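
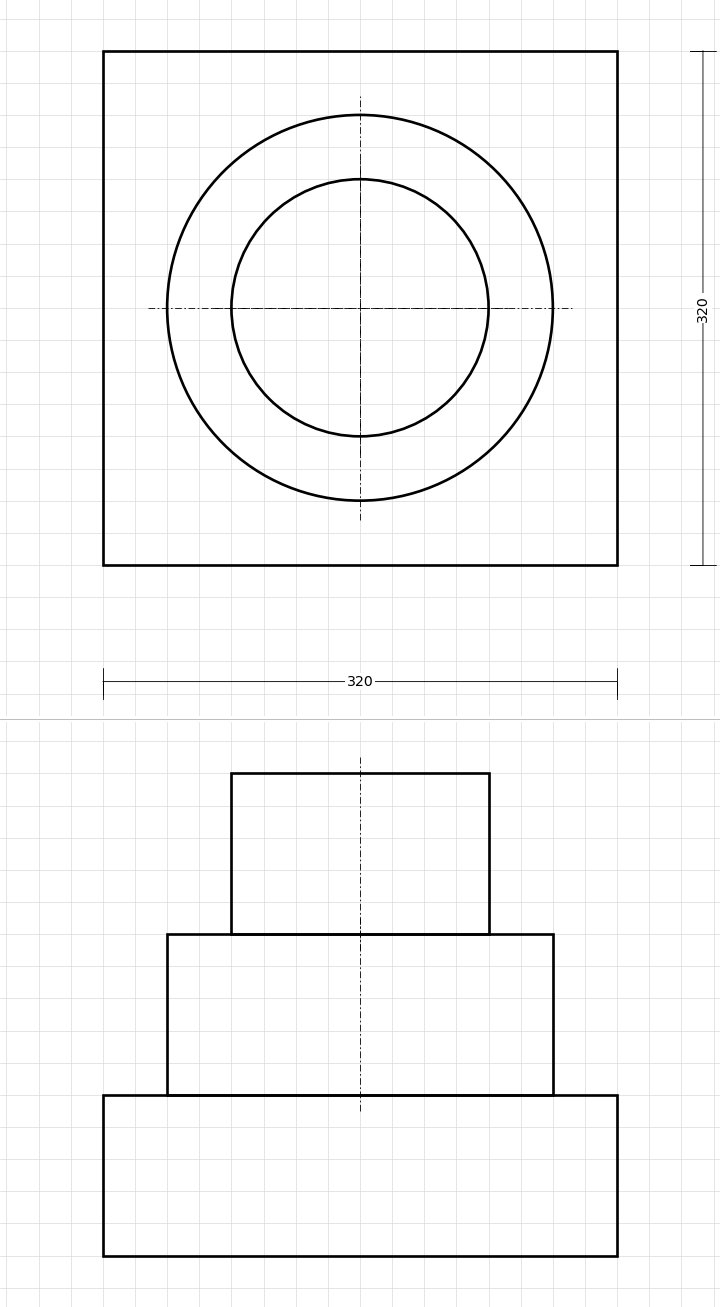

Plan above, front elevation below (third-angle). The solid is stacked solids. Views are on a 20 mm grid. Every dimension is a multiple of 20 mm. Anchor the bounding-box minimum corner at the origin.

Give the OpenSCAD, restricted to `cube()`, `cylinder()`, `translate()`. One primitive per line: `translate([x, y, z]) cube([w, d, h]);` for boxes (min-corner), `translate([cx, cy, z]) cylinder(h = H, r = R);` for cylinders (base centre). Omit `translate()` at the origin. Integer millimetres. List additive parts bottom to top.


cube([320, 320, 100]);
translate([160, 160, 100]) cylinder(h = 100, r = 120);
translate([160, 160, 200]) cylinder(h = 100, r = 80);


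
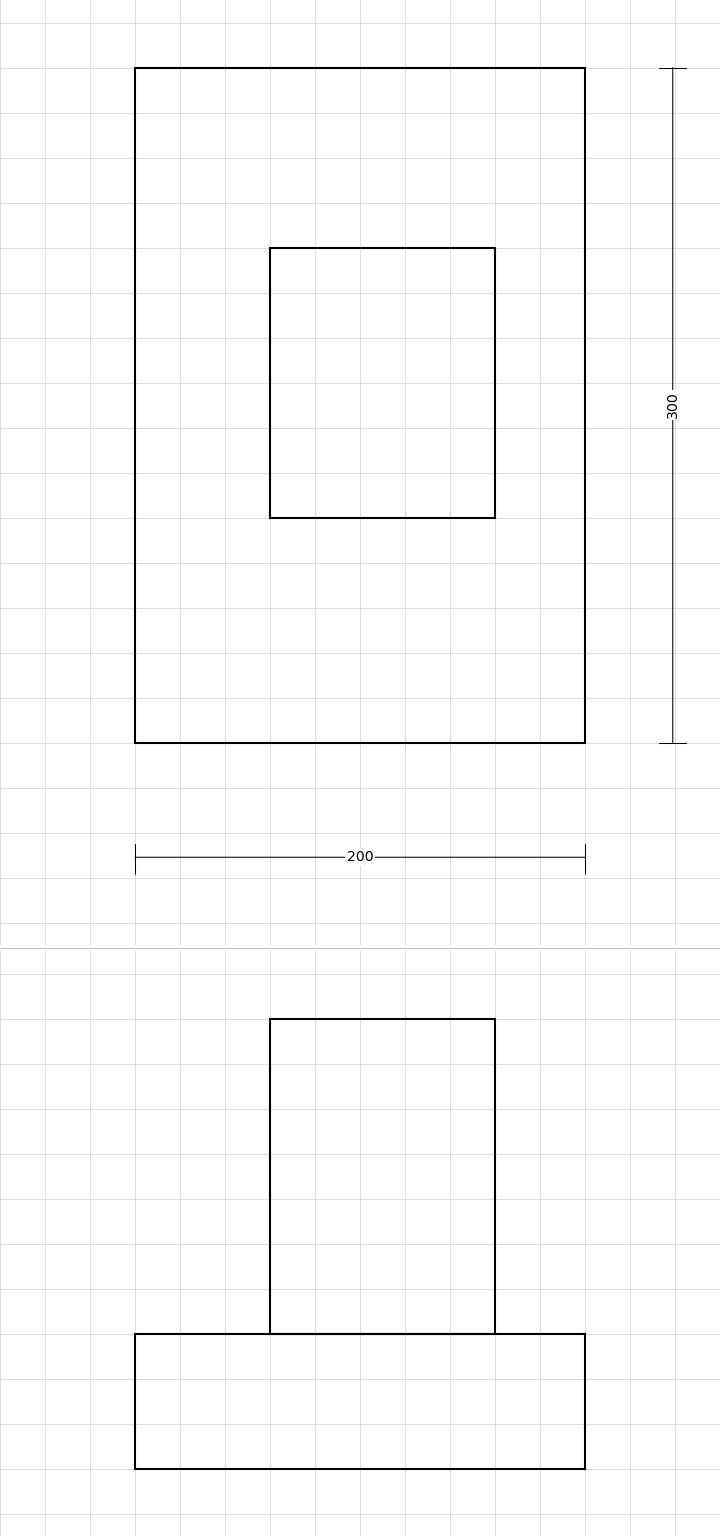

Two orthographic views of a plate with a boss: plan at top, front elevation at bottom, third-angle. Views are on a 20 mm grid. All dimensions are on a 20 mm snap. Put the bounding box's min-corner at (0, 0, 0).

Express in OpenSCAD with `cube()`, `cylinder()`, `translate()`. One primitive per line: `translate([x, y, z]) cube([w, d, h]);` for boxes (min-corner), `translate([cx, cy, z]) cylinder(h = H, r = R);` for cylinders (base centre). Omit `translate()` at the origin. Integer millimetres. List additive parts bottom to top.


cube([200, 300, 60]);
translate([60, 100, 60]) cube([100, 120, 140]);


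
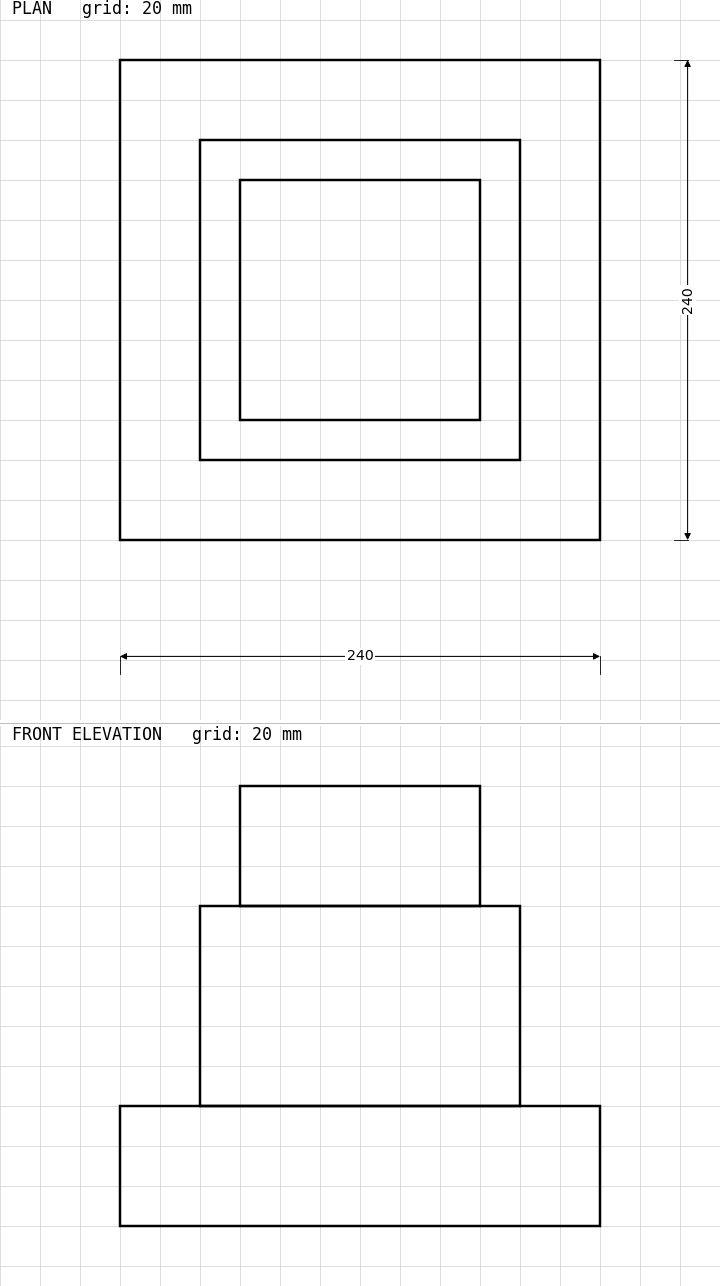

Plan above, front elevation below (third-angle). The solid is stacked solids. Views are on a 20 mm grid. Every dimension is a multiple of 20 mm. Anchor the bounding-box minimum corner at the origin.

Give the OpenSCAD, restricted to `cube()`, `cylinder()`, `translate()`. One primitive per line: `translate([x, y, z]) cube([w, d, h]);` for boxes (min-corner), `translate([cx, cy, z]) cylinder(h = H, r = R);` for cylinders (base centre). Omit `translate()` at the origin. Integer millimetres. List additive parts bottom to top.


cube([240, 240, 60]);
translate([40, 40, 60]) cube([160, 160, 100]);
translate([60, 60, 160]) cube([120, 120, 60]);


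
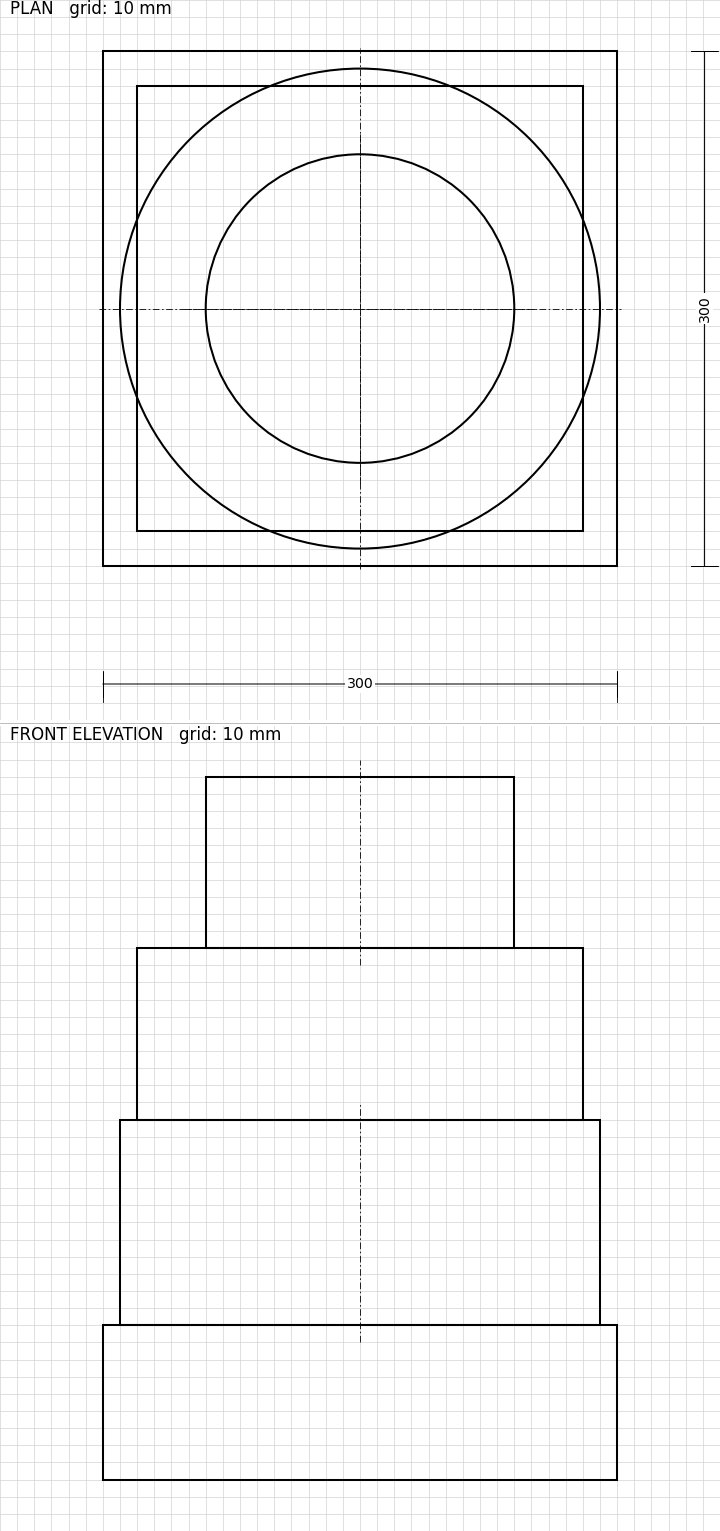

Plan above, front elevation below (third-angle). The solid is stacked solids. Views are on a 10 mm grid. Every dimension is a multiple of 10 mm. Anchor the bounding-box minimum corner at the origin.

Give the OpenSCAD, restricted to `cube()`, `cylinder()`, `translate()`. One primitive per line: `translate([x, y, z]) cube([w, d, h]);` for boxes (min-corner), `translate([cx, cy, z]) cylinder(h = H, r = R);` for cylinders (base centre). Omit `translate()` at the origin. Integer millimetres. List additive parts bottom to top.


cube([300, 300, 90]);
translate([150, 150, 90]) cylinder(h = 120, r = 140);
translate([20, 20, 210]) cube([260, 260, 100]);
translate([150, 150, 310]) cylinder(h = 100, r = 90);


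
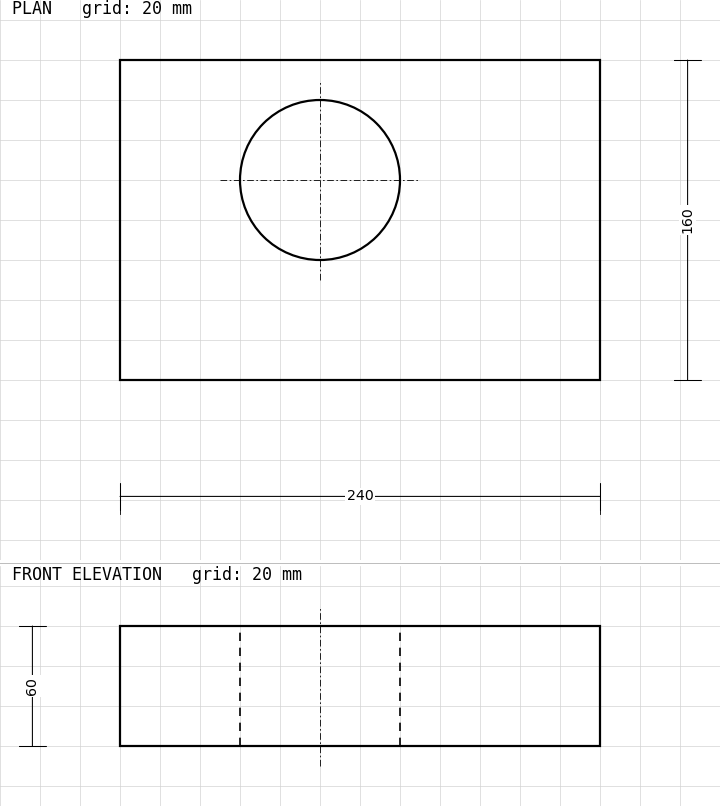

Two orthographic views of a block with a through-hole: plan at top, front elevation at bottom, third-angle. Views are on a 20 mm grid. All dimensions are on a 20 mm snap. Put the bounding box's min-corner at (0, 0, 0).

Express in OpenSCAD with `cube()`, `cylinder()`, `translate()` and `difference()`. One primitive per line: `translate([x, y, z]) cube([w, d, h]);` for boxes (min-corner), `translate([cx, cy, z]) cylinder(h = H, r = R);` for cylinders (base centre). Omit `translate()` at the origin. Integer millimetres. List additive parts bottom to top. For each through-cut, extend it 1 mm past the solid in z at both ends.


difference() {
  cube([240, 160, 60]);
  translate([100, 100, -1]) cylinder(h = 62, r = 40);
}


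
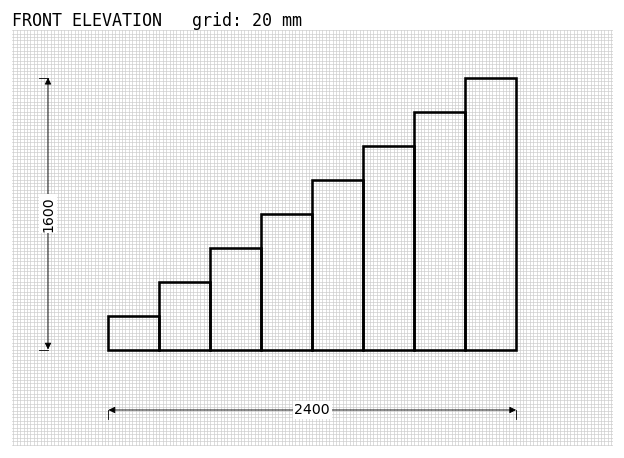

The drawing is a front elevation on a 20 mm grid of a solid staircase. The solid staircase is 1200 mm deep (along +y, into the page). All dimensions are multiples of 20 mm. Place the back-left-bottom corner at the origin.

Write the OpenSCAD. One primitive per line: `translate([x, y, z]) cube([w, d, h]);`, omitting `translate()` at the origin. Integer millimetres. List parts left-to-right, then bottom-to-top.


cube([300, 1200, 200]);
translate([300, 0, 0]) cube([300, 1200, 400]);
translate([600, 0, 0]) cube([300, 1200, 600]);
translate([900, 0, 0]) cube([300, 1200, 800]);
translate([1200, 0, 0]) cube([300, 1200, 1000]);
translate([1500, 0, 0]) cube([300, 1200, 1200]);
translate([1800, 0, 0]) cube([300, 1200, 1400]);
translate([2100, 0, 0]) cube([300, 1200, 1600]);


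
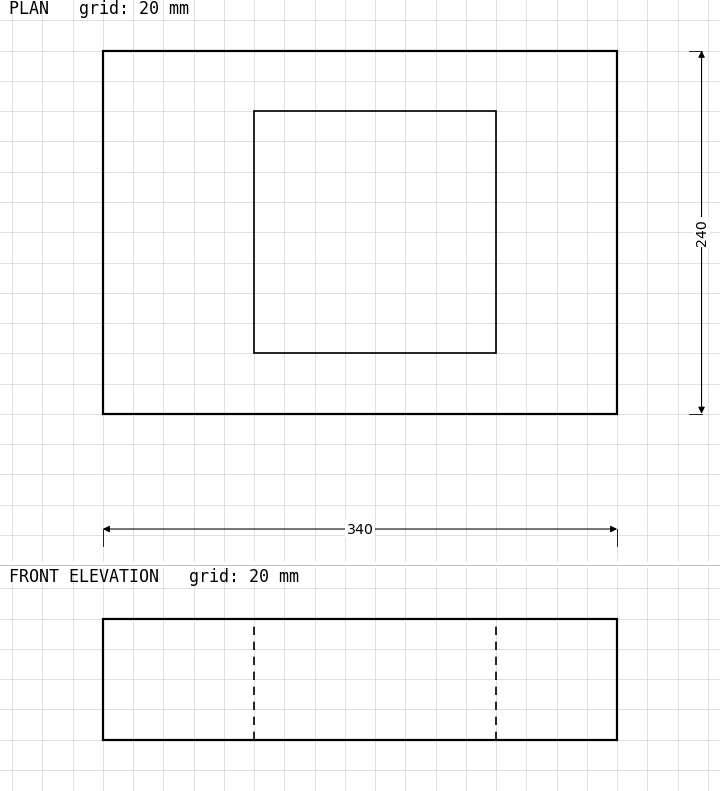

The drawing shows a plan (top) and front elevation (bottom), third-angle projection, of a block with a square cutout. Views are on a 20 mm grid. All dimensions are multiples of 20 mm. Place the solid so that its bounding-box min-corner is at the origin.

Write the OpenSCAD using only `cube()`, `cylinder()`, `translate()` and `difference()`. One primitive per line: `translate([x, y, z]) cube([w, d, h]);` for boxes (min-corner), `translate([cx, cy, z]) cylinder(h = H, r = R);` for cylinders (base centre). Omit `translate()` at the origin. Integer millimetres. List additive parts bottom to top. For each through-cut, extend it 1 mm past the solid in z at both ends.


difference() {
  cube([340, 240, 80]);
  translate([100, 40, -1]) cube([160, 160, 82]);
}


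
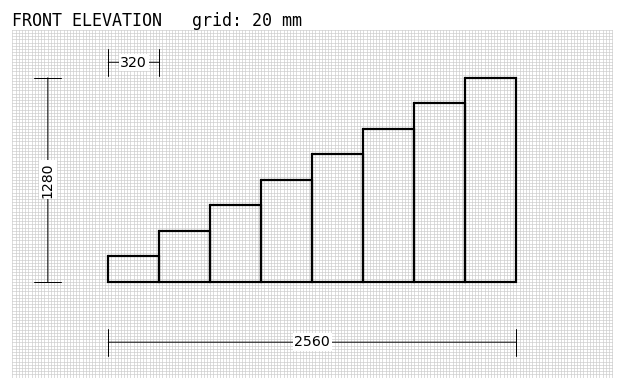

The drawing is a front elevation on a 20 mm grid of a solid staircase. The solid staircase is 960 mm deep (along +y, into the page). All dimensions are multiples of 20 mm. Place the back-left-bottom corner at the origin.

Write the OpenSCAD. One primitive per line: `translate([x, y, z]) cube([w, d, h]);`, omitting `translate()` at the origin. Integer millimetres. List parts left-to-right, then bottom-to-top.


cube([320, 960, 160]);
translate([320, 0, 0]) cube([320, 960, 320]);
translate([640, 0, 0]) cube([320, 960, 480]);
translate([960, 0, 0]) cube([320, 960, 640]);
translate([1280, 0, 0]) cube([320, 960, 800]);
translate([1600, 0, 0]) cube([320, 960, 960]);
translate([1920, 0, 0]) cube([320, 960, 1120]);
translate([2240, 0, 0]) cube([320, 960, 1280]);


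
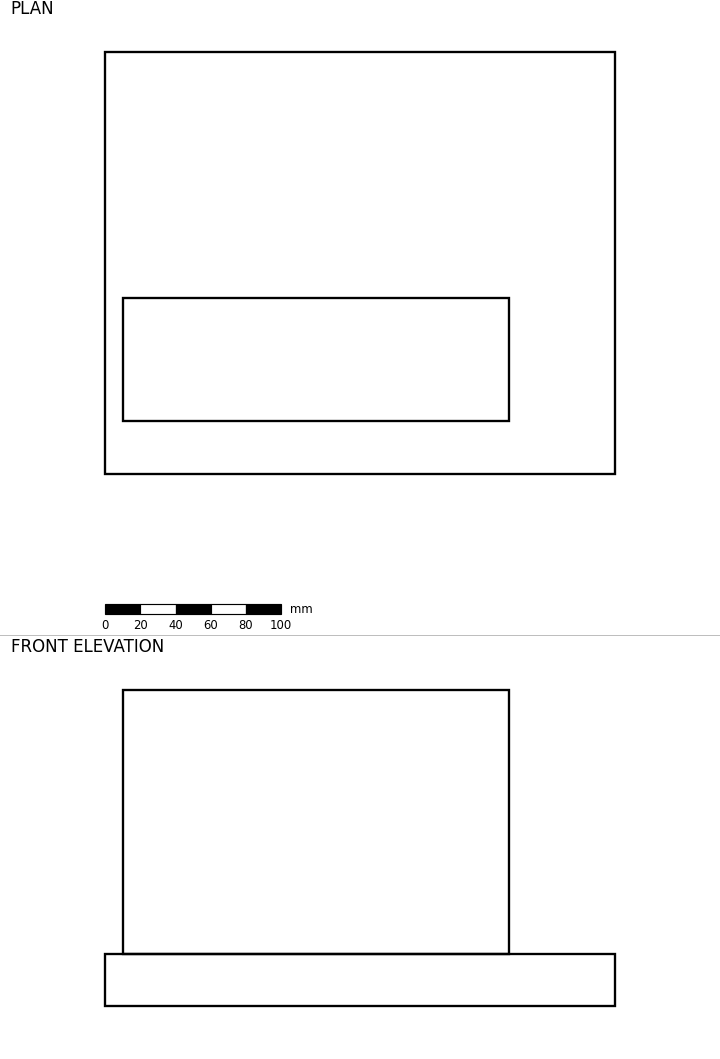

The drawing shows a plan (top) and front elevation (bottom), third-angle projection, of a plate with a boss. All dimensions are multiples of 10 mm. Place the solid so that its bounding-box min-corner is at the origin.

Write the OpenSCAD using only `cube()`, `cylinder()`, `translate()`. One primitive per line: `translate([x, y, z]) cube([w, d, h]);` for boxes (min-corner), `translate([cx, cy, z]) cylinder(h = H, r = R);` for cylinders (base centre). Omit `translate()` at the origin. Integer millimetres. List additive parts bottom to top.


cube([290, 240, 30]);
translate([10, 30, 30]) cube([220, 70, 150]);


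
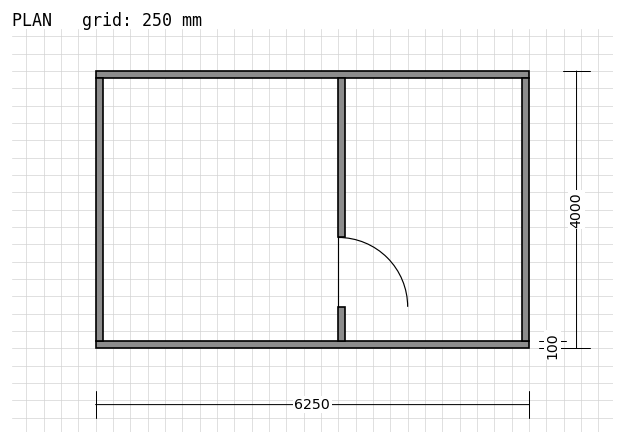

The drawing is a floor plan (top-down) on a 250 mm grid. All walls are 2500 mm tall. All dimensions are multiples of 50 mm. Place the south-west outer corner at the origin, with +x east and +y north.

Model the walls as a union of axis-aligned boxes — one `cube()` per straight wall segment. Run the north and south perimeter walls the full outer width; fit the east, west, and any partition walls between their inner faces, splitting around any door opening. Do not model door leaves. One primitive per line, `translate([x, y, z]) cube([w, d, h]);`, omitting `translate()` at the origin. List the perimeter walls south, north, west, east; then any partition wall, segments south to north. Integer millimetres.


cube([6250, 100, 2500]);
translate([0, 3900, 0]) cube([6250, 100, 2500]);
translate([0, 100, 0]) cube([100, 3800, 2500]);
translate([6150, 100, 0]) cube([100, 3800, 2500]);
translate([3500, 100, 0]) cube([100, 500, 2500]);
translate([3500, 1600, 0]) cube([100, 2300, 2500]);


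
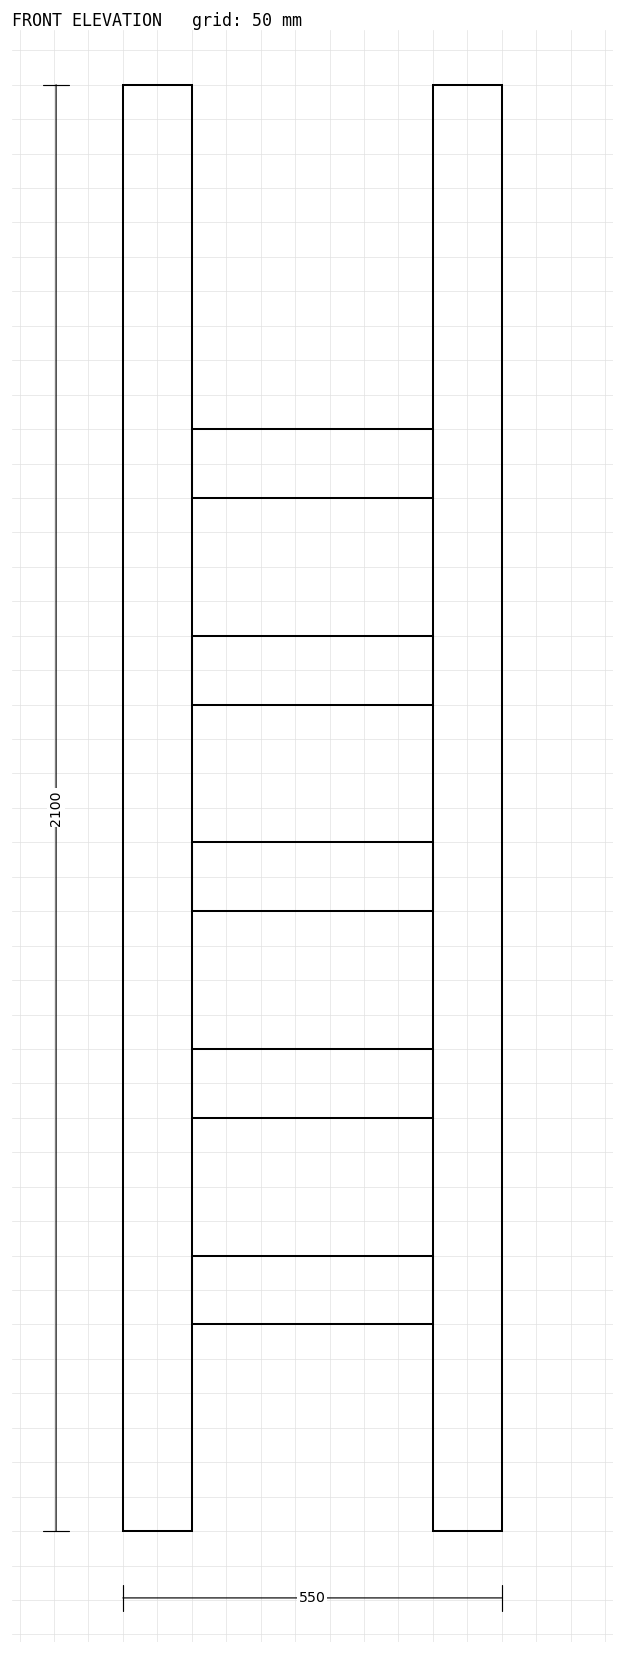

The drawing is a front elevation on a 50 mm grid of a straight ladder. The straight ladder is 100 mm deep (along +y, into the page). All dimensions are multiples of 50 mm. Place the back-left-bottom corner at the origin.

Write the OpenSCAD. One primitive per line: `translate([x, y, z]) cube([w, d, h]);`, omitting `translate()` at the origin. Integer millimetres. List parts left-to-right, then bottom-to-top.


cube([100, 100, 2100]);
translate([100, 0, 300]) cube([350, 100, 100]);
translate([100, 0, 600]) cube([350, 100, 100]);
translate([100, 0, 900]) cube([350, 100, 100]);
translate([100, 0, 1200]) cube([350, 100, 100]);
translate([100, 0, 1500]) cube([350, 100, 100]);
translate([450, 0, 0]) cube([100, 100, 2100]);


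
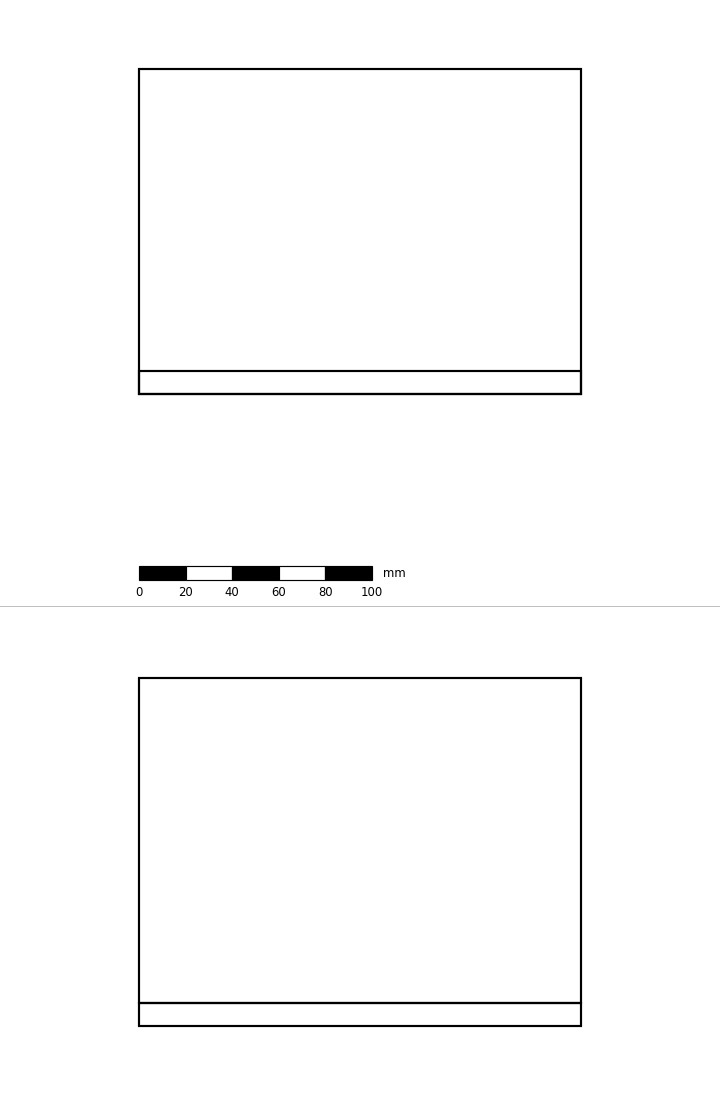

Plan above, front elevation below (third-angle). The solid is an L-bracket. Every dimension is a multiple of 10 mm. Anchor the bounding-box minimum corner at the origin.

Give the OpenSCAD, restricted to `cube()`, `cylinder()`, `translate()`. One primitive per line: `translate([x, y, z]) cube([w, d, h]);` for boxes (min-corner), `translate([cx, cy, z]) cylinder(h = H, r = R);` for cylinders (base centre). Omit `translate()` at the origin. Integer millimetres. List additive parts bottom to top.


cube([190, 140, 10]);
translate([0, 0, 10]) cube([190, 10, 140]);


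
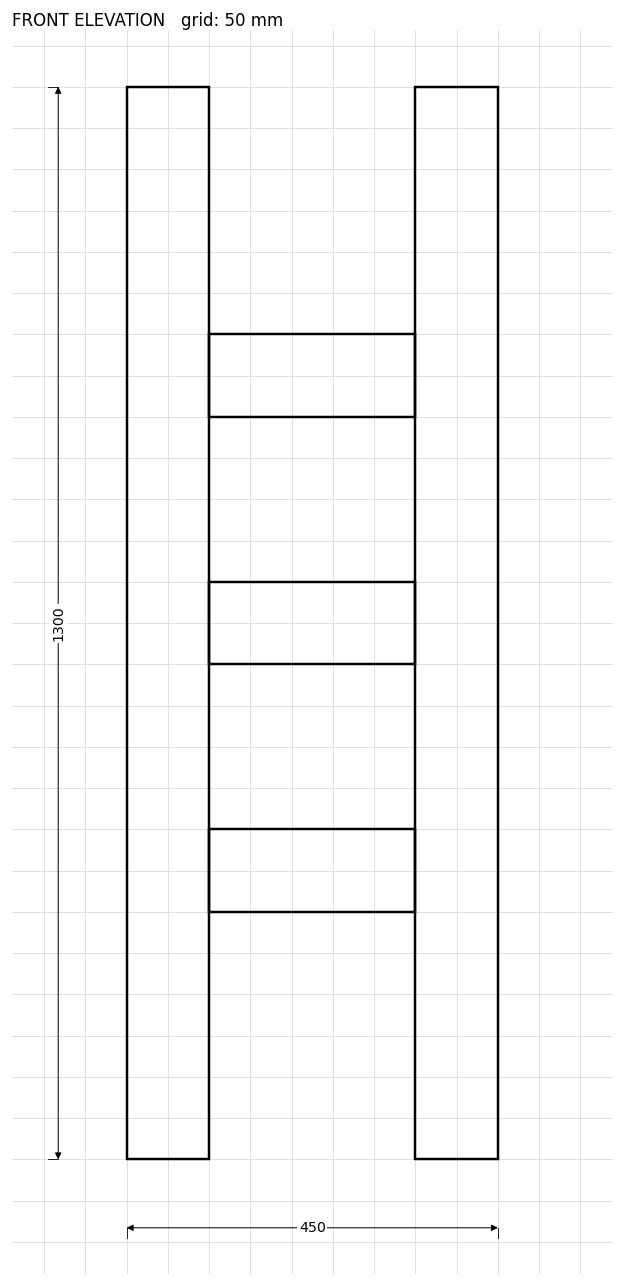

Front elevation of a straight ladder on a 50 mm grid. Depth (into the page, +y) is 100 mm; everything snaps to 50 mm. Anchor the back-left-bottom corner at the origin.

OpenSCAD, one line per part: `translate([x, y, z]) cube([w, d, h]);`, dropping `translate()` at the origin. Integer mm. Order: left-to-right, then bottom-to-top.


cube([100, 100, 1300]);
translate([100, 0, 300]) cube([250, 100, 100]);
translate([100, 0, 600]) cube([250, 100, 100]);
translate([100, 0, 900]) cube([250, 100, 100]);
translate([350, 0, 0]) cube([100, 100, 1300]);


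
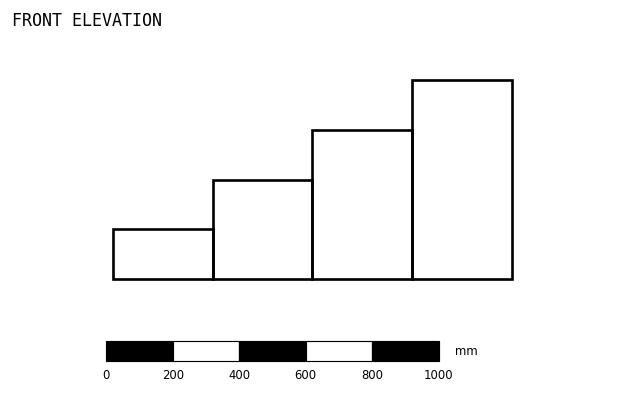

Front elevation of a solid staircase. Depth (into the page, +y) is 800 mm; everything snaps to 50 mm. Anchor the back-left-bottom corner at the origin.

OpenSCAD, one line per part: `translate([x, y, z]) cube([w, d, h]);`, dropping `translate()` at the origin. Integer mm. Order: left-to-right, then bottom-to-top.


cube([300, 800, 150]);
translate([300, 0, 0]) cube([300, 800, 300]);
translate([600, 0, 0]) cube([300, 800, 450]);
translate([900, 0, 0]) cube([300, 800, 600]);


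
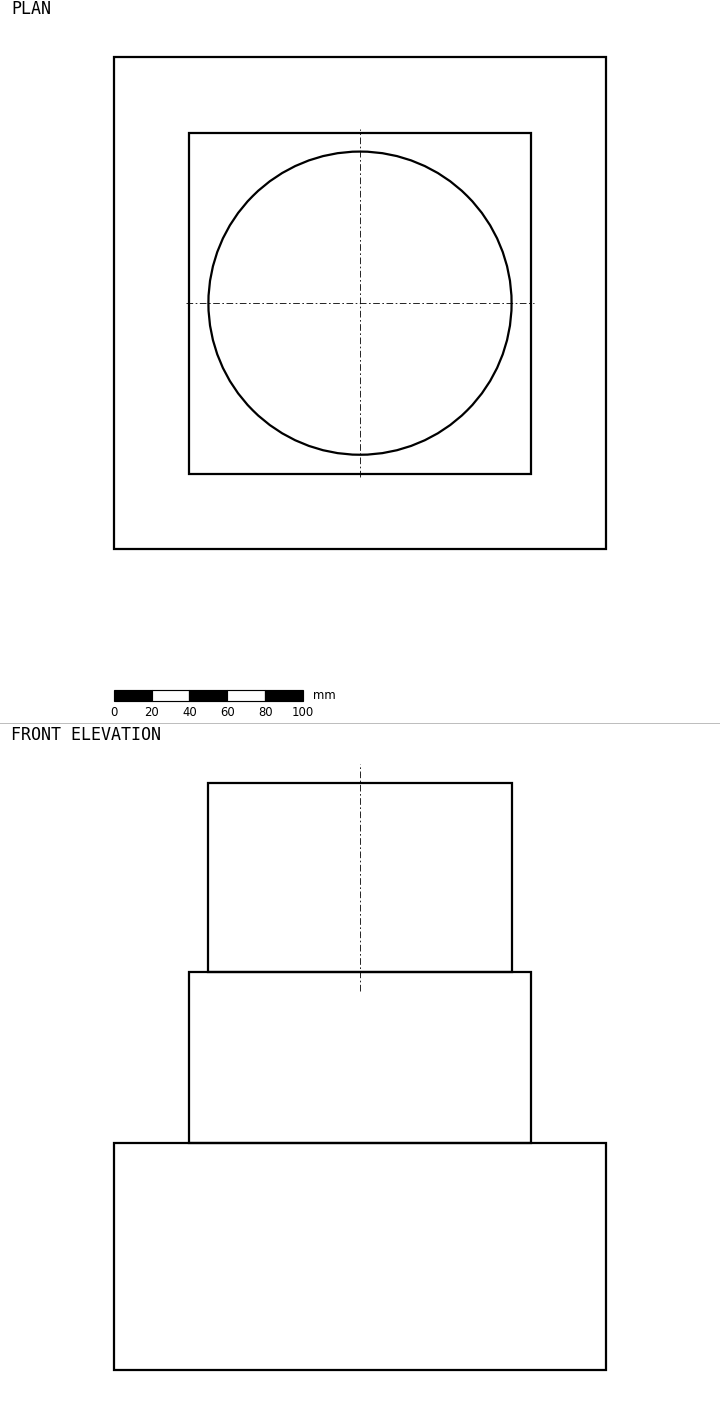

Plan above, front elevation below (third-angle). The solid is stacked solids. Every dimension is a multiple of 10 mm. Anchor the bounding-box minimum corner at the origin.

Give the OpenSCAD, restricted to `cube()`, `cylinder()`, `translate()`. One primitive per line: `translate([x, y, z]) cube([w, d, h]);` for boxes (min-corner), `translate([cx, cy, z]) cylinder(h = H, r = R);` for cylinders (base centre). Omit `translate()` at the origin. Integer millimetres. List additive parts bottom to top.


cube([260, 260, 120]);
translate([40, 40, 120]) cube([180, 180, 90]);
translate([130, 130, 210]) cylinder(h = 100, r = 80);


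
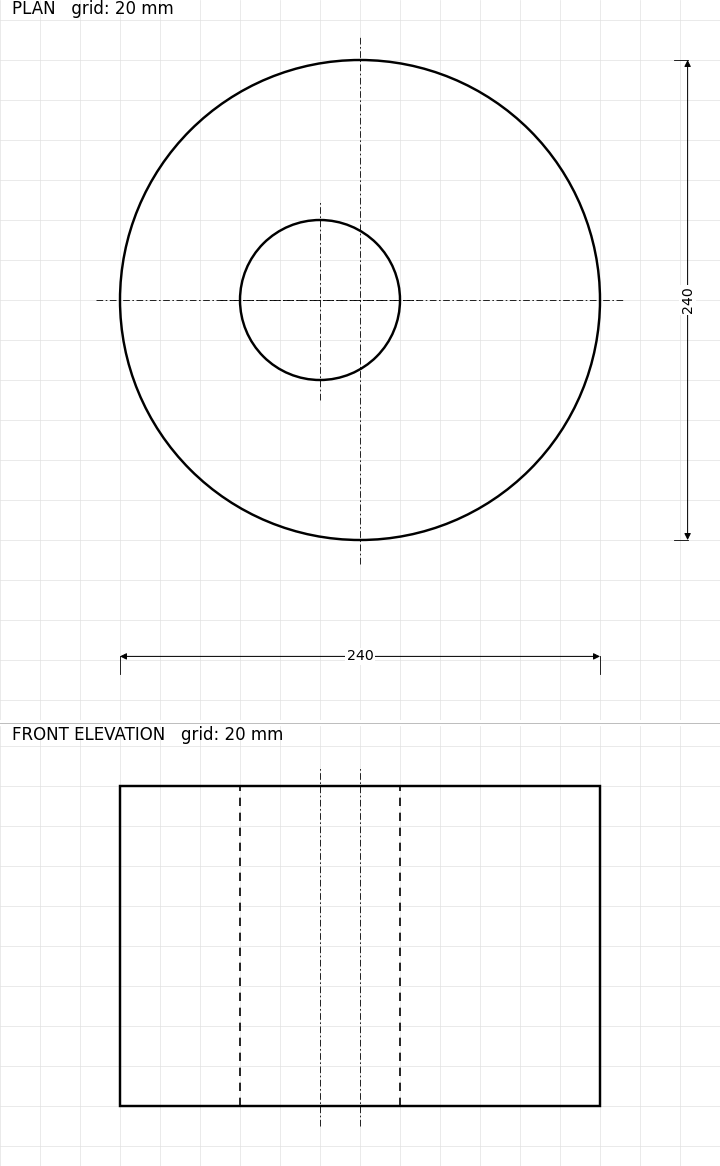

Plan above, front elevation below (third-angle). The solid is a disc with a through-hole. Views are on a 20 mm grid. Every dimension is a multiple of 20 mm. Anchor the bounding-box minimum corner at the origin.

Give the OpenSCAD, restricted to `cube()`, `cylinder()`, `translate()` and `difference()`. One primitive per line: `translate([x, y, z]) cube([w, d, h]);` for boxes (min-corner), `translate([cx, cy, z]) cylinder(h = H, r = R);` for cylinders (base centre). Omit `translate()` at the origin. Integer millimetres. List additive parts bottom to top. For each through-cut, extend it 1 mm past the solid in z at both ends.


difference() {
  translate([120, 120, 0]) cylinder(h = 160, r = 120);
  translate([100, 120, -1]) cylinder(h = 162, r = 40);
}


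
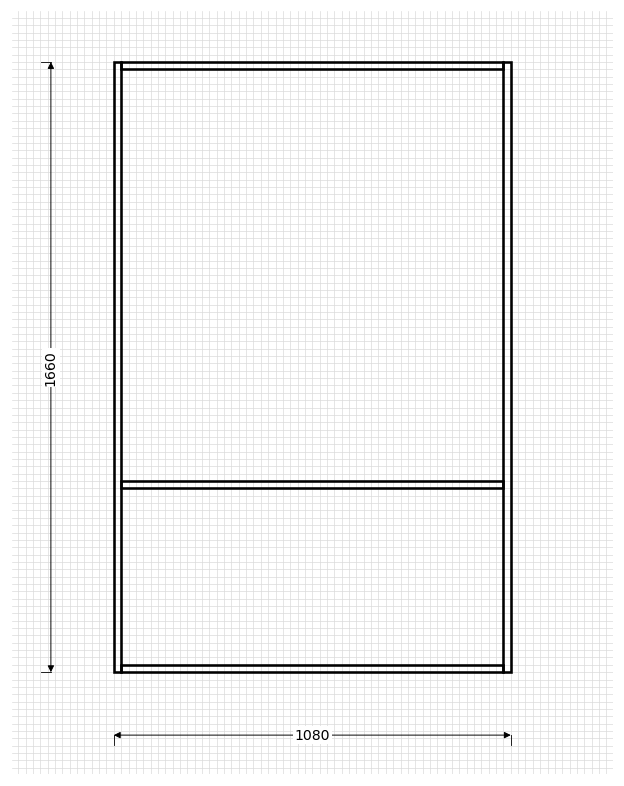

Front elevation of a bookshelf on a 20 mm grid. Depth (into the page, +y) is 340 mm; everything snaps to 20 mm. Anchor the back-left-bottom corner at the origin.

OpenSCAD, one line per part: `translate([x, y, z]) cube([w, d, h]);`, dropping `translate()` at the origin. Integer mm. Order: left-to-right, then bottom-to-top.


cube([20, 340, 1660]);
translate([20, 0, 0]) cube([1040, 340, 20]);
translate([20, 0, 500]) cube([1040, 340, 20]);
translate([20, 0, 1640]) cube([1040, 340, 20]);
translate([1060, 0, 0]) cube([20, 340, 1660]);


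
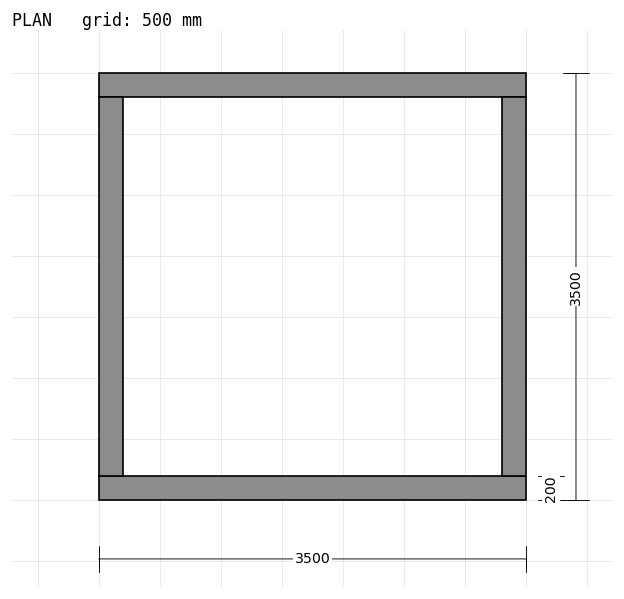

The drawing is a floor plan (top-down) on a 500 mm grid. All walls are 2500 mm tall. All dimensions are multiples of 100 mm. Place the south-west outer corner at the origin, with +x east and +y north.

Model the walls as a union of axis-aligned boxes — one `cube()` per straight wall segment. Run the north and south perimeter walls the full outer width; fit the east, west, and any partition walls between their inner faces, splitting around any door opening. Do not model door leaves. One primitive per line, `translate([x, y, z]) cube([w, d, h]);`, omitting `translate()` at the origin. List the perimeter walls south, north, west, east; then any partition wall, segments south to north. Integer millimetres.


cube([3500, 200, 2500]);
translate([0, 3300, 0]) cube([3500, 200, 2500]);
translate([0, 200, 0]) cube([200, 3100, 2500]);
translate([3300, 200, 0]) cube([200, 3100, 2500]);


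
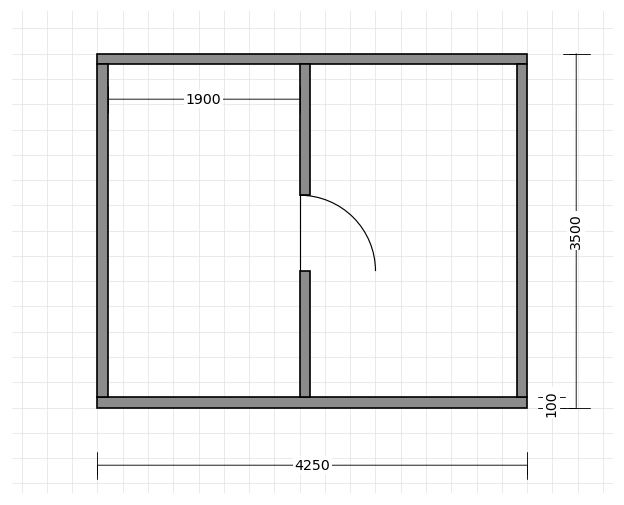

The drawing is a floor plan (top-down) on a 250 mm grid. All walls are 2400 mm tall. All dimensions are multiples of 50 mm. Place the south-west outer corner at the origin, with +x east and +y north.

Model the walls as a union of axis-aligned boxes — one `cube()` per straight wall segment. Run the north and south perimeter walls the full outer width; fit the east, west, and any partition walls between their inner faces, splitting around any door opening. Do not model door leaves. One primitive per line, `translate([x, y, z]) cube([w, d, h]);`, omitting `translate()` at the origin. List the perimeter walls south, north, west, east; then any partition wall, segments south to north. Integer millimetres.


cube([4250, 100, 2400]);
translate([0, 3400, 0]) cube([4250, 100, 2400]);
translate([0, 100, 0]) cube([100, 3300, 2400]);
translate([4150, 100, 0]) cube([100, 3300, 2400]);
translate([2000, 100, 0]) cube([100, 1250, 2400]);
translate([2000, 2100, 0]) cube([100, 1300, 2400]);


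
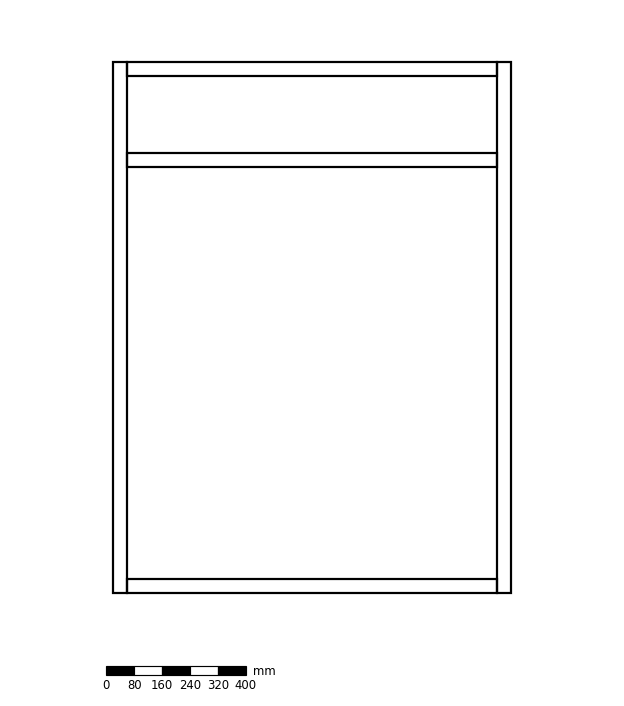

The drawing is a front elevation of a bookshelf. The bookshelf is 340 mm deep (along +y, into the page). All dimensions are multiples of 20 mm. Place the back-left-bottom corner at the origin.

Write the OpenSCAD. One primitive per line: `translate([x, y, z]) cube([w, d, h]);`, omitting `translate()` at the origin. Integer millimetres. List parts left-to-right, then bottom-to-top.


cube([40, 340, 1520]);
translate([40, 0, 0]) cube([1060, 340, 40]);
translate([40, 0, 1220]) cube([1060, 340, 40]);
translate([40, 0, 1480]) cube([1060, 340, 40]);
translate([1100, 0, 0]) cube([40, 340, 1520]);


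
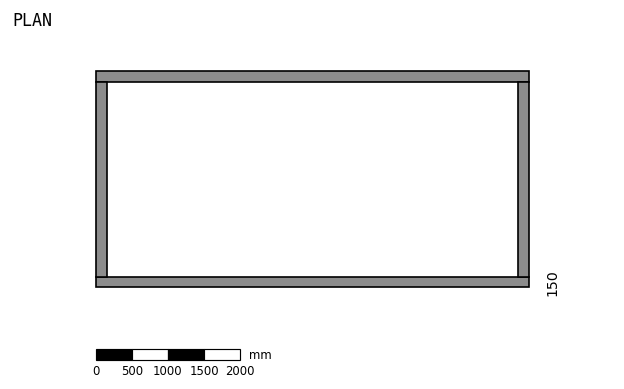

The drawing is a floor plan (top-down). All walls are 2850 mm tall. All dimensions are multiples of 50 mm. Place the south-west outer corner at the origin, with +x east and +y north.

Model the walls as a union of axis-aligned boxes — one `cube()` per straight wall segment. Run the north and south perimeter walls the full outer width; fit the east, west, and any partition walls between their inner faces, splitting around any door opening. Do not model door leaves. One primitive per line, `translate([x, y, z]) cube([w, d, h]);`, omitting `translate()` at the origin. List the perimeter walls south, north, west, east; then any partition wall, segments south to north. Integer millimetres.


cube([6000, 150, 2850]);
translate([0, 2850, 0]) cube([6000, 150, 2850]);
translate([0, 150, 0]) cube([150, 2700, 2850]);
translate([5850, 150, 0]) cube([150, 2700, 2850]);


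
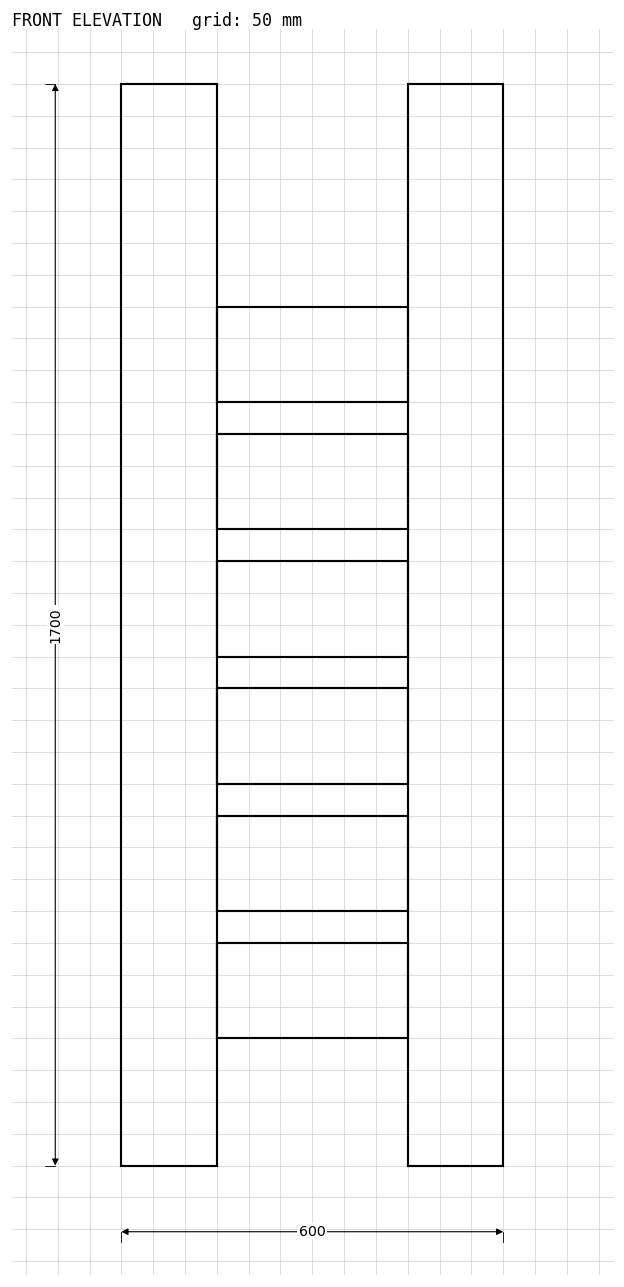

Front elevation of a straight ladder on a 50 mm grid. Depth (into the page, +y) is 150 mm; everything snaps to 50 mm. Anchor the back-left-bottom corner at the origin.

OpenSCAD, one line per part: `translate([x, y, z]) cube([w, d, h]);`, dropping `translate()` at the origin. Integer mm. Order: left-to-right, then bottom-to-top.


cube([150, 150, 1700]);
translate([150, 0, 200]) cube([300, 150, 150]);
translate([150, 0, 400]) cube([300, 150, 150]);
translate([150, 0, 600]) cube([300, 150, 150]);
translate([150, 0, 800]) cube([300, 150, 150]);
translate([150, 0, 1000]) cube([300, 150, 150]);
translate([150, 0, 1200]) cube([300, 150, 150]);
translate([450, 0, 0]) cube([150, 150, 1700]);


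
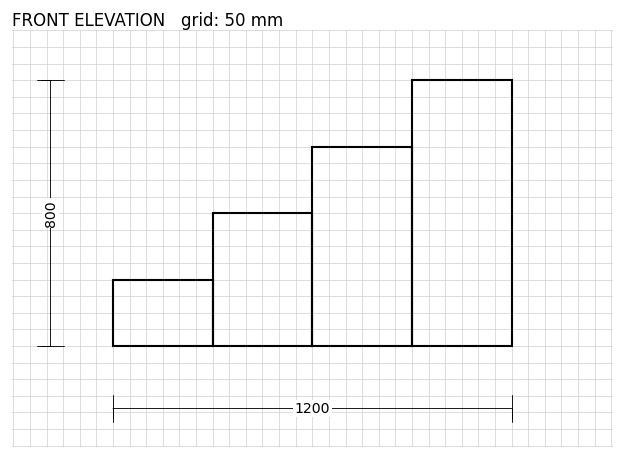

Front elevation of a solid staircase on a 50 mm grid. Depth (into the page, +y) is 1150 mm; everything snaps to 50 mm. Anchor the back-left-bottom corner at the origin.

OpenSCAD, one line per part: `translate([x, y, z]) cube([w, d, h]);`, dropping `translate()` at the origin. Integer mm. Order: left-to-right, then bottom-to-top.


cube([300, 1150, 200]);
translate([300, 0, 0]) cube([300, 1150, 400]);
translate([600, 0, 0]) cube([300, 1150, 600]);
translate([900, 0, 0]) cube([300, 1150, 800]);


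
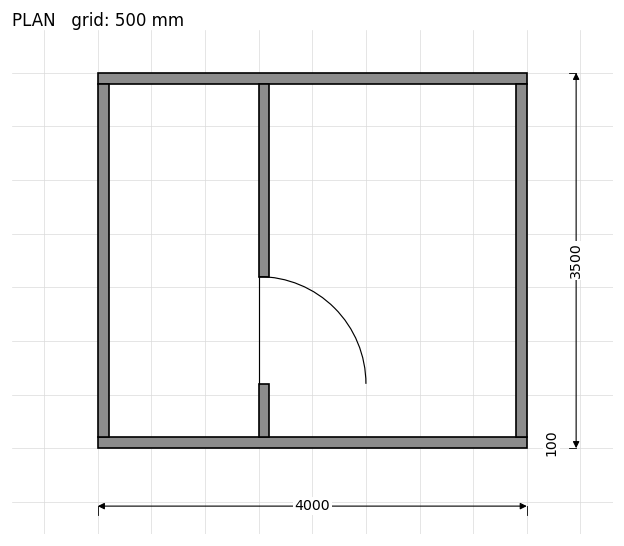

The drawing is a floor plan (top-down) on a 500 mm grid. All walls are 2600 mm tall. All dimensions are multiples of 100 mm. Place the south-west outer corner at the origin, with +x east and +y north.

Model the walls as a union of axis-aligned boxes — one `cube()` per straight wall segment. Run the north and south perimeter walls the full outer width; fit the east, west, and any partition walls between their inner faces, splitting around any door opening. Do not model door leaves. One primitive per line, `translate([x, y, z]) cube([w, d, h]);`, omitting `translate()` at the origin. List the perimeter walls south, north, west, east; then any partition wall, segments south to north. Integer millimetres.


cube([4000, 100, 2600]);
translate([0, 3400, 0]) cube([4000, 100, 2600]);
translate([0, 100, 0]) cube([100, 3300, 2600]);
translate([3900, 100, 0]) cube([100, 3300, 2600]);
translate([1500, 100, 0]) cube([100, 500, 2600]);
translate([1500, 1600, 0]) cube([100, 1800, 2600]);


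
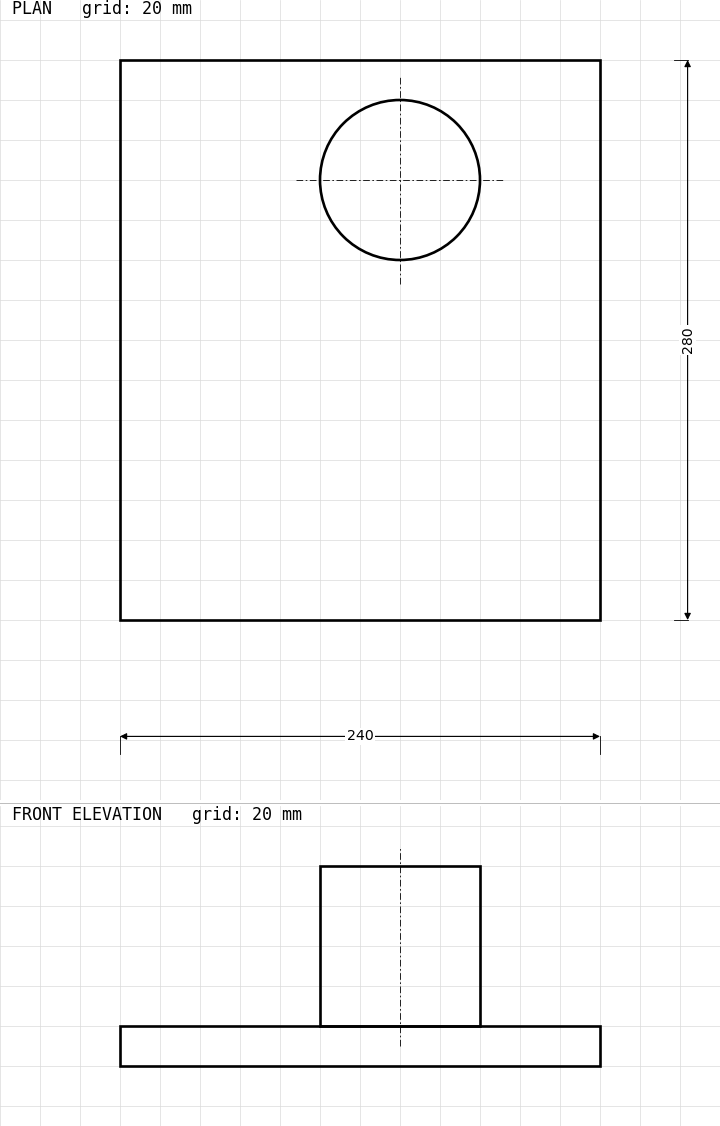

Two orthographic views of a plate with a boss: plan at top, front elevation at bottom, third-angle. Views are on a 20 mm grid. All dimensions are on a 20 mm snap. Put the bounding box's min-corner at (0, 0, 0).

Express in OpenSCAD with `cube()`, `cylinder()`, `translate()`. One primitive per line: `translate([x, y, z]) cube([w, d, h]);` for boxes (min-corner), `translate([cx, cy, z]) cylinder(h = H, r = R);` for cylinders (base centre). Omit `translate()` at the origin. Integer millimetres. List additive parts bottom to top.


cube([240, 280, 20]);
translate([140, 220, 20]) cylinder(h = 80, r = 40);


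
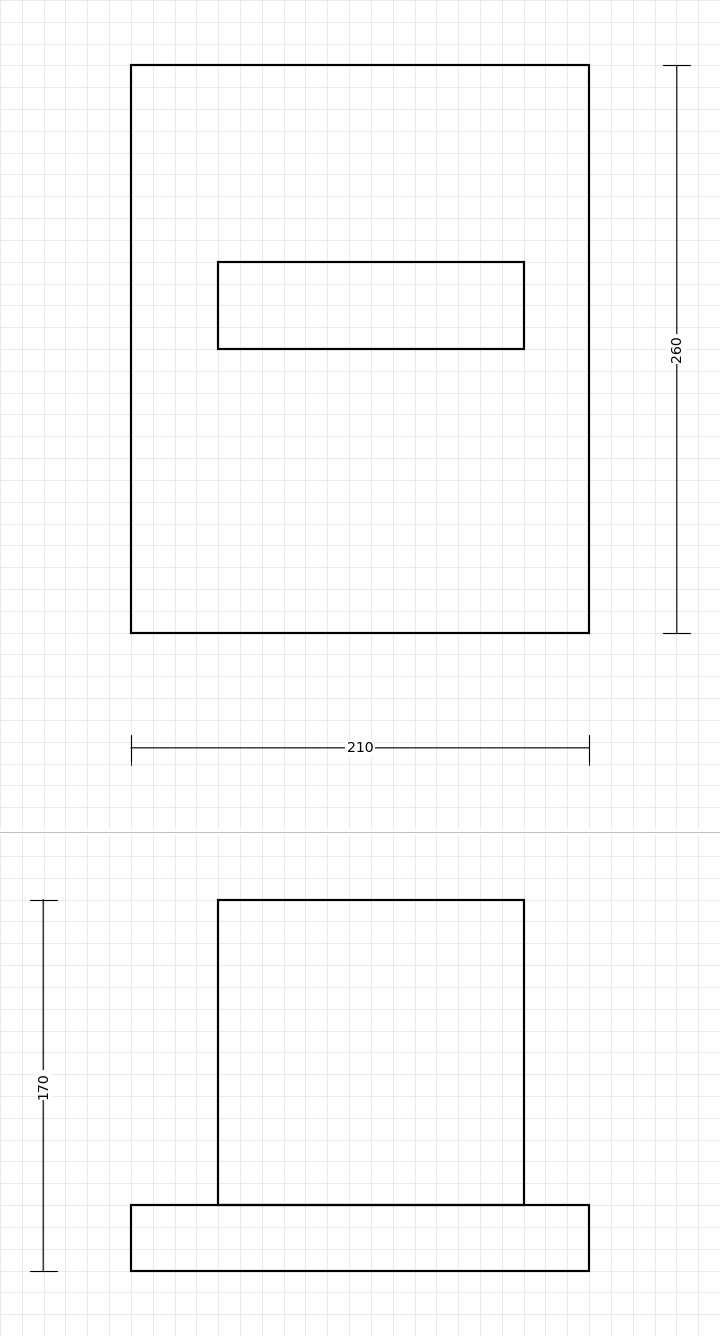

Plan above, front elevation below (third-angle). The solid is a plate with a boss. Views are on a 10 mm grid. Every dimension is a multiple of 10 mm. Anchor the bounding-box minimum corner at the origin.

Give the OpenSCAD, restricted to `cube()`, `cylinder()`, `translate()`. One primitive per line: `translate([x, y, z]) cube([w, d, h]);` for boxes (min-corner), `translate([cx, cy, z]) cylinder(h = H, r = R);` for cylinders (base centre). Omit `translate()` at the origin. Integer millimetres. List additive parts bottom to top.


cube([210, 260, 30]);
translate([40, 130, 30]) cube([140, 40, 140]);


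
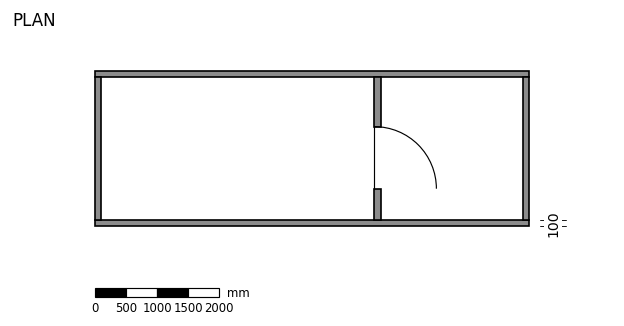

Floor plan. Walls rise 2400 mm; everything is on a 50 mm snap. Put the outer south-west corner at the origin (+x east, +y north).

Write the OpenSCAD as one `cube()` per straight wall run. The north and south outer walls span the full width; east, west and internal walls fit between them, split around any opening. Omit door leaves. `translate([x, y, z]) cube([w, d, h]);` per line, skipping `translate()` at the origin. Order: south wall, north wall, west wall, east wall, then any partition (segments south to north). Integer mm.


cube([7000, 100, 2400]);
translate([0, 2400, 0]) cube([7000, 100, 2400]);
translate([0, 100, 0]) cube([100, 2300, 2400]);
translate([6900, 100, 0]) cube([100, 2300, 2400]);
translate([4500, 100, 0]) cube([100, 500, 2400]);
translate([4500, 1600, 0]) cube([100, 800, 2400]);


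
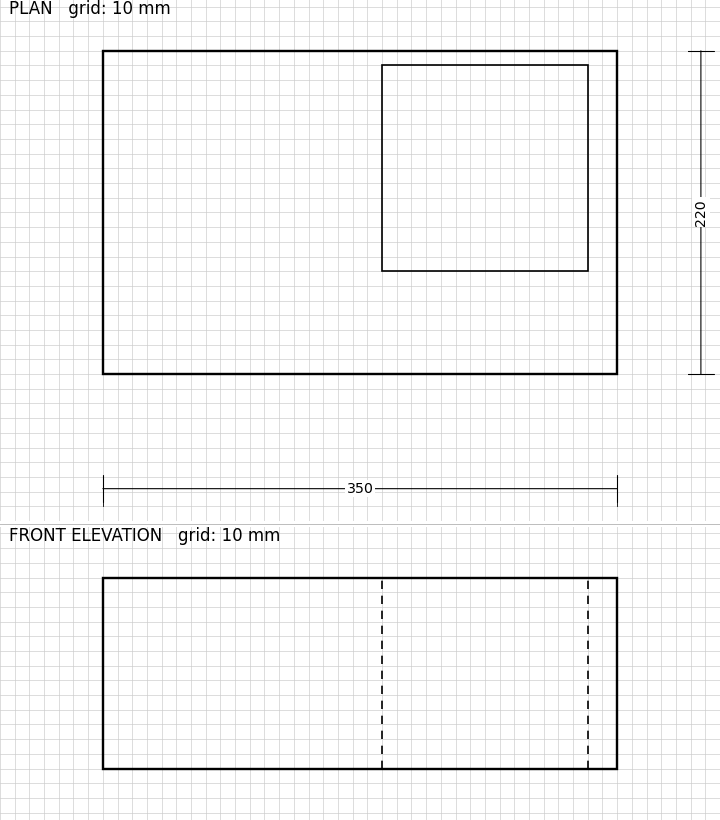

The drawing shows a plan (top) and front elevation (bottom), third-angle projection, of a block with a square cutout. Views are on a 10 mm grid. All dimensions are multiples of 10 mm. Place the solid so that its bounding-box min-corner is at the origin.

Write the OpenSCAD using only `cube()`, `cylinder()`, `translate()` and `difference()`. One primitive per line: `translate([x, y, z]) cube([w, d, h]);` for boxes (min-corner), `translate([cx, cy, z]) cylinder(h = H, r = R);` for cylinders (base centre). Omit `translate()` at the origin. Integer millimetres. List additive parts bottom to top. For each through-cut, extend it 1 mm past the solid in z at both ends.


difference() {
  cube([350, 220, 130]);
  translate([190, 70, -1]) cube([140, 140, 132]);
}


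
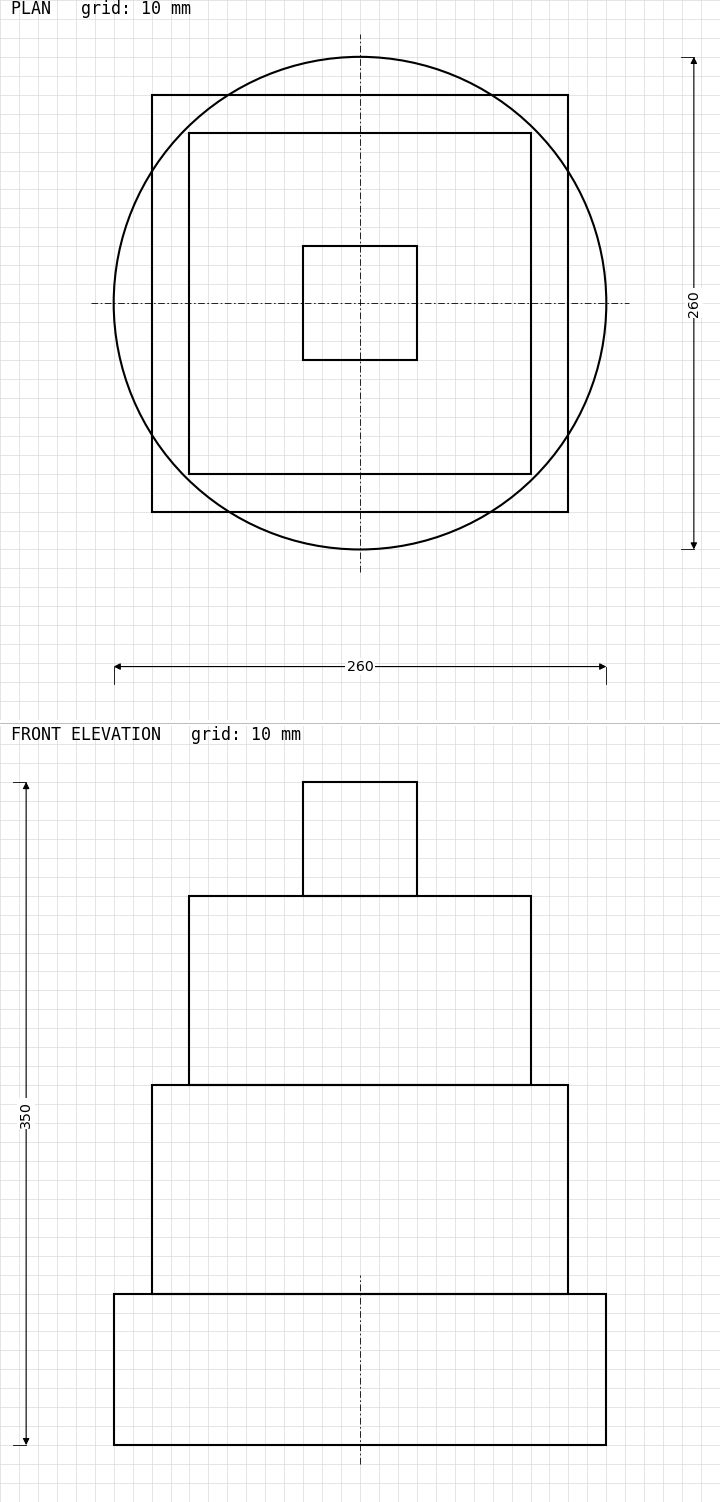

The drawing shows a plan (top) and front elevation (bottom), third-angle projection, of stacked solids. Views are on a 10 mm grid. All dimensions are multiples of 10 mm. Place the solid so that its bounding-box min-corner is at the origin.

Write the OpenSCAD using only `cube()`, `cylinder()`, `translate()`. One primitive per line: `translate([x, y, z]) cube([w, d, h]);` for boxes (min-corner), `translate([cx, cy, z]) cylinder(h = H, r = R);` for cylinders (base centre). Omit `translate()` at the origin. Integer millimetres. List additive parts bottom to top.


translate([130, 130, 0]) cylinder(h = 80, r = 130);
translate([20, 20, 80]) cube([220, 220, 110]);
translate([40, 40, 190]) cube([180, 180, 100]);
translate([100, 100, 290]) cube([60, 60, 60]);


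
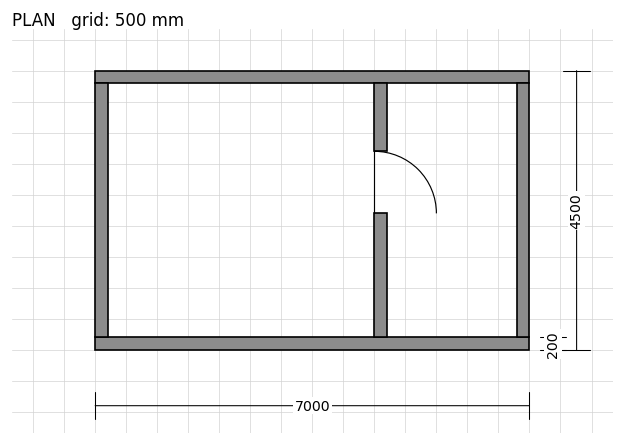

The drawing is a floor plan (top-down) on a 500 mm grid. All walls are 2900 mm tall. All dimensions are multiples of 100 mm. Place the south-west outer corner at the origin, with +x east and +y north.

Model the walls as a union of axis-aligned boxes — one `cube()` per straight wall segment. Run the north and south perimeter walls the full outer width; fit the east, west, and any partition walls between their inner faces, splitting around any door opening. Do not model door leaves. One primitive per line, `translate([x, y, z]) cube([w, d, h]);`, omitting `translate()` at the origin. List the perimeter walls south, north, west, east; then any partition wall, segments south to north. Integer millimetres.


cube([7000, 200, 2900]);
translate([0, 4300, 0]) cube([7000, 200, 2900]);
translate([0, 200, 0]) cube([200, 4100, 2900]);
translate([6800, 200, 0]) cube([200, 4100, 2900]);
translate([4500, 200, 0]) cube([200, 2000, 2900]);
translate([4500, 3200, 0]) cube([200, 1100, 2900]);


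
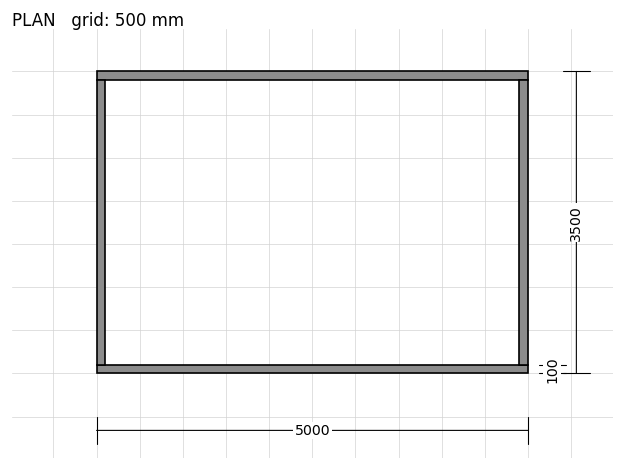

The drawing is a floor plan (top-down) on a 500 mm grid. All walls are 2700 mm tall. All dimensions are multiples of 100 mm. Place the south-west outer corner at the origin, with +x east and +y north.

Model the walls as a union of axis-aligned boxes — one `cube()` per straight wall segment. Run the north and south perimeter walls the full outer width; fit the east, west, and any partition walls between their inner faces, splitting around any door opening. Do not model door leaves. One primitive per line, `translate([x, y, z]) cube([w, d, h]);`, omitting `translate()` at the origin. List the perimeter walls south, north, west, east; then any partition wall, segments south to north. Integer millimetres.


cube([5000, 100, 2700]);
translate([0, 3400, 0]) cube([5000, 100, 2700]);
translate([0, 100, 0]) cube([100, 3300, 2700]);
translate([4900, 100, 0]) cube([100, 3300, 2700]);


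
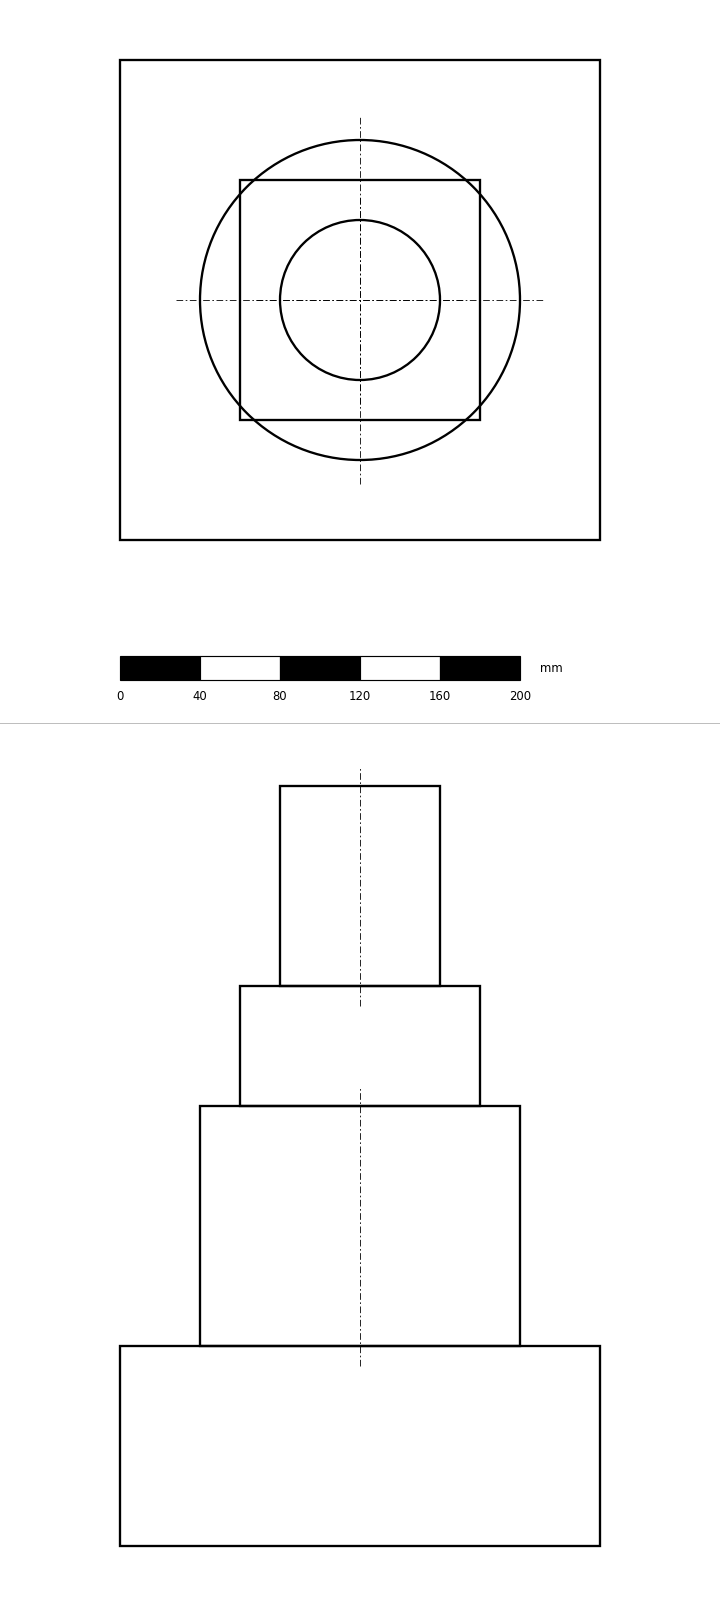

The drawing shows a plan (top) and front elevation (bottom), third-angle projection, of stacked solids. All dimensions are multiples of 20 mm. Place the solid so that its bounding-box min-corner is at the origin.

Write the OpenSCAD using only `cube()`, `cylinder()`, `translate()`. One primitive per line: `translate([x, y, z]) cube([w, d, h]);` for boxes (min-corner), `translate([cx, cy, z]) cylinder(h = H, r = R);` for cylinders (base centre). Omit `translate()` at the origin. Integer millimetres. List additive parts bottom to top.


cube([240, 240, 100]);
translate([120, 120, 100]) cylinder(h = 120, r = 80);
translate([60, 60, 220]) cube([120, 120, 60]);
translate([120, 120, 280]) cylinder(h = 100, r = 40);


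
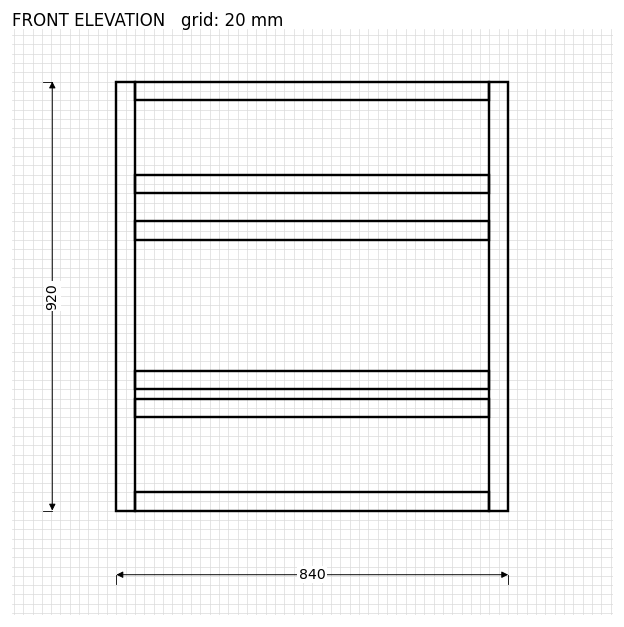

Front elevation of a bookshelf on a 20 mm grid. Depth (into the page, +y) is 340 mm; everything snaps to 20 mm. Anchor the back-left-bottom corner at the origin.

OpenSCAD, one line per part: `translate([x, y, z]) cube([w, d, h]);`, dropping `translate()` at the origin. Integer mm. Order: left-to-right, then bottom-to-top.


cube([40, 340, 920]);
translate([40, 0, 0]) cube([760, 340, 40]);
translate([40, 0, 200]) cube([760, 340, 40]);
translate([40, 0, 260]) cube([760, 340, 40]);
translate([40, 0, 580]) cube([760, 340, 40]);
translate([40, 0, 680]) cube([760, 340, 40]);
translate([40, 0, 880]) cube([760, 340, 40]);
translate([800, 0, 0]) cube([40, 340, 920]);


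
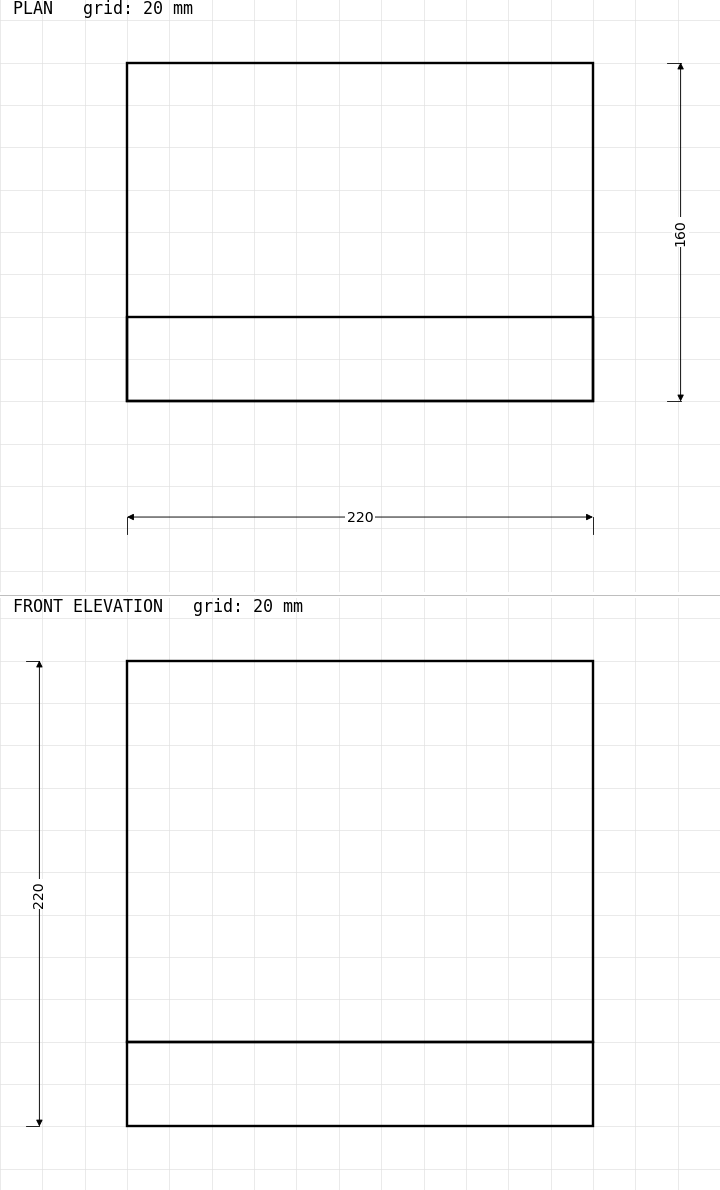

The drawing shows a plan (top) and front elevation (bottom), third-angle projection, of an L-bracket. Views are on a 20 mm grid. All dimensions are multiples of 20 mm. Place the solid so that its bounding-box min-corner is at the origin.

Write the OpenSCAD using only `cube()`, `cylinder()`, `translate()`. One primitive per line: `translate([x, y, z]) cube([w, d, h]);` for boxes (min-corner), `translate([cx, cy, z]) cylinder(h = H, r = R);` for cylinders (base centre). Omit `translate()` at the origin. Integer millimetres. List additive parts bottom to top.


cube([220, 160, 40]);
translate([0, 0, 40]) cube([220, 40, 180]);


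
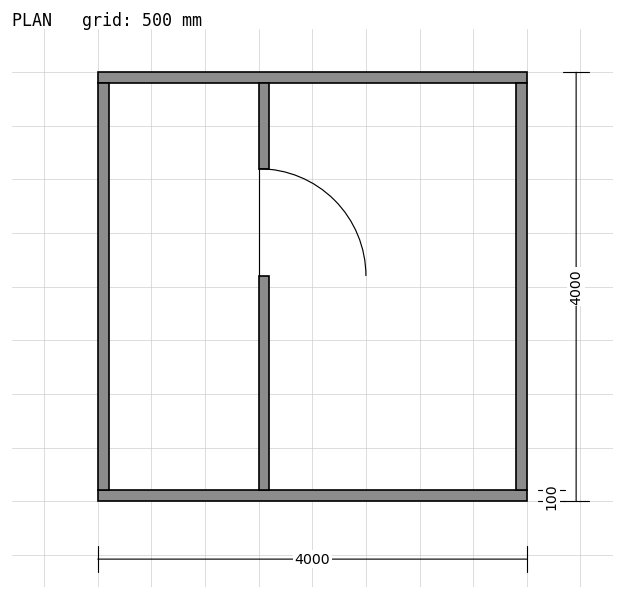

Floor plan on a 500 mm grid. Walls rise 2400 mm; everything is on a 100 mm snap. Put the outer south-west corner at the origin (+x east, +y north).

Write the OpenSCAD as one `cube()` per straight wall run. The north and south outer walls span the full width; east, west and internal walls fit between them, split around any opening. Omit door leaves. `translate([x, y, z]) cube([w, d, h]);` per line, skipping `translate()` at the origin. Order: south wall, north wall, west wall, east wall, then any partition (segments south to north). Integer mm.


cube([4000, 100, 2400]);
translate([0, 3900, 0]) cube([4000, 100, 2400]);
translate([0, 100, 0]) cube([100, 3800, 2400]);
translate([3900, 100, 0]) cube([100, 3800, 2400]);
translate([1500, 100, 0]) cube([100, 2000, 2400]);
translate([1500, 3100, 0]) cube([100, 800, 2400]);
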